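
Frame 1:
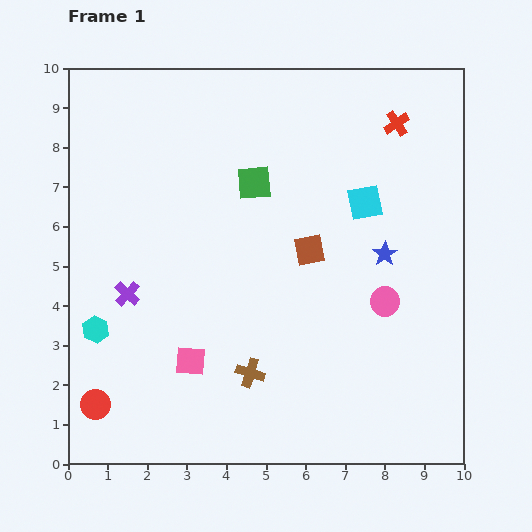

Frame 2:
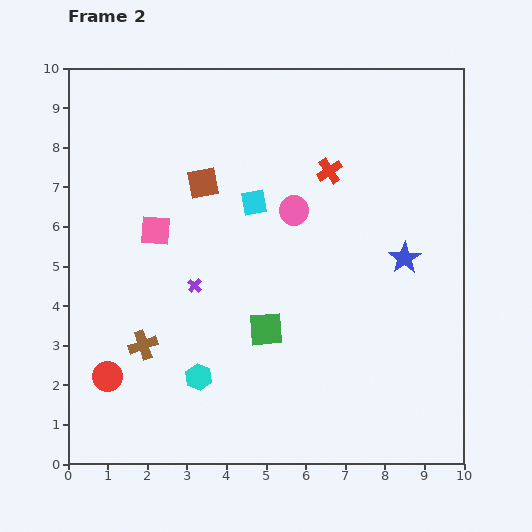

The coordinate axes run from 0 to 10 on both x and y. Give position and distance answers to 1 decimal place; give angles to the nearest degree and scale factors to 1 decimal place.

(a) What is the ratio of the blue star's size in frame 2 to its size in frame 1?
1.3×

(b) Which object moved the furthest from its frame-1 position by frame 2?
the green square

(moved 3.7; next 3.4)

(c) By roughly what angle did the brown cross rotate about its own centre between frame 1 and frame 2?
37° counter-clockwise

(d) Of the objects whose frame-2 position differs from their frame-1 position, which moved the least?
the blue star

(moved 0.5)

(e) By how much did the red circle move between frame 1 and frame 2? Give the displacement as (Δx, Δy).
(0.3, 0.7)

The red circle was at (0.7, 1.5) in frame 1 and (1.0, 2.2) in frame 2.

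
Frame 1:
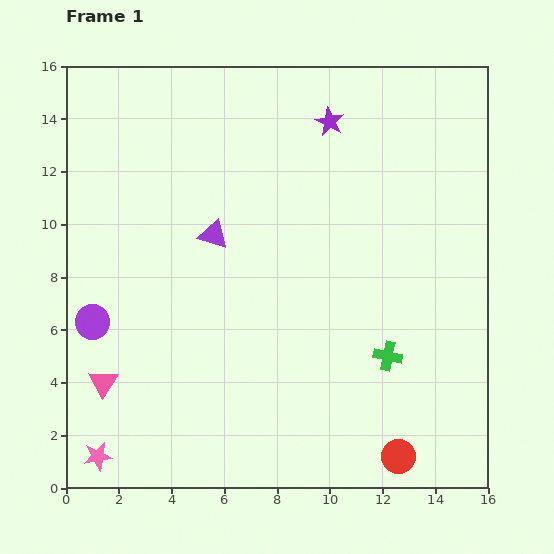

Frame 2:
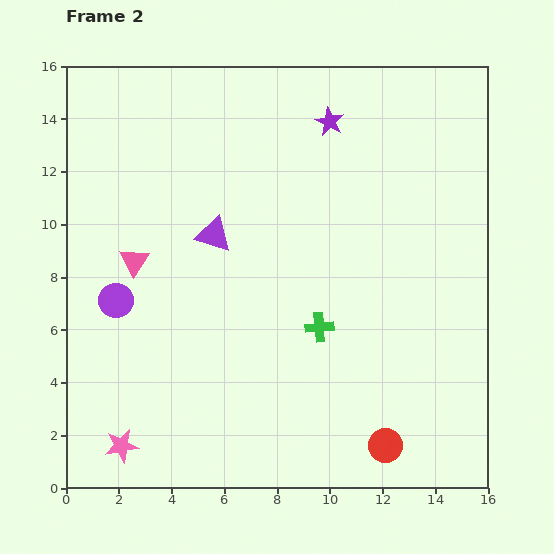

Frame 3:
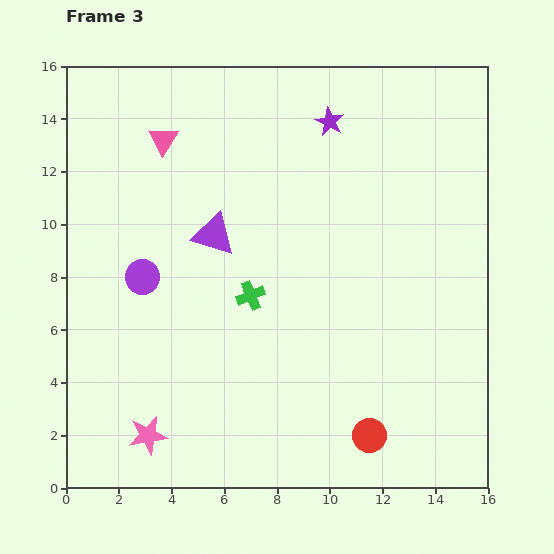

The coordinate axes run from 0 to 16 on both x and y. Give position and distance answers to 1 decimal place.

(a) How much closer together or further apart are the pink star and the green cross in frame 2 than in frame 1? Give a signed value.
-2.9

Distance in frame 1: 11.6. Distance in frame 2: 8.7.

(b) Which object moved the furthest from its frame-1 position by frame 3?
the pink triangle

(moved 9.5; next 5.7)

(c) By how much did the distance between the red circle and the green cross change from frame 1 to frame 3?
+3.2

Distance in frame 1: 3.8. Distance in frame 3: 7.0.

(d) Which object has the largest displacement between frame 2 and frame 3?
the pink triangle

(moved 4.7; next 2.9)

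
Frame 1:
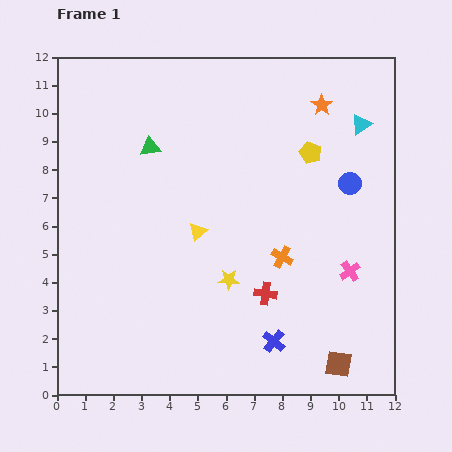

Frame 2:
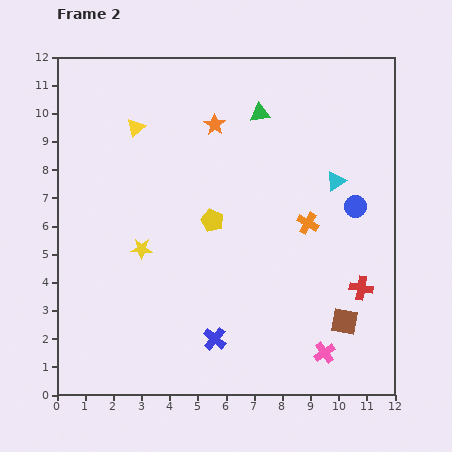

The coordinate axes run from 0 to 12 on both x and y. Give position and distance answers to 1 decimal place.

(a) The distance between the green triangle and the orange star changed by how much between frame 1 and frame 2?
-4.7

Distance in frame 1: 6.3. Distance in frame 2: 1.6.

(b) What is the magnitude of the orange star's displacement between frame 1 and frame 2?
3.9

The orange star moved from (9.4, 10.3) to (5.6, 9.6), a distance of √(3.8² + 0.7²) ≈ 3.9.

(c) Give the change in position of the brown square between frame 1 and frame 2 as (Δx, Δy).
(0.2, 1.5)

The brown square was at (10.0, 1.1) in frame 1 and (10.2, 2.6) in frame 2.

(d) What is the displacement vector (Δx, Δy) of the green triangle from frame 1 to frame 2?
(3.9, 1.2)

The green triangle was at (3.3, 8.8) in frame 1 and (7.2, 10.0) in frame 2.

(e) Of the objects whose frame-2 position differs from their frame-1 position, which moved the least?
the blue circle

(moved 0.8)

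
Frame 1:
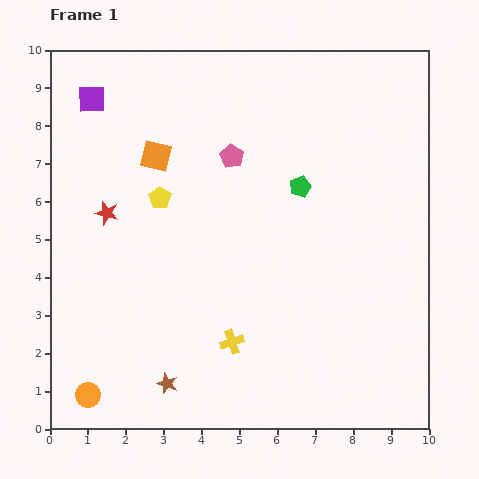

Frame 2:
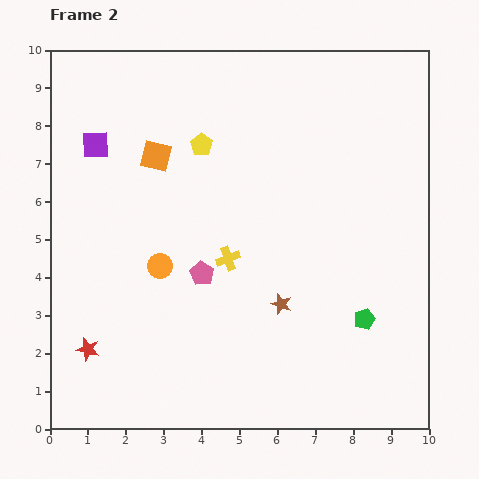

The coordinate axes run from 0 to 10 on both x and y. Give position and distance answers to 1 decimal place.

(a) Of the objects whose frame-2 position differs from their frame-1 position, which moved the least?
the purple square

(moved 1.2)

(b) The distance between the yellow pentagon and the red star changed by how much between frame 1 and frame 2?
+4.7

Distance in frame 1: 1.5. Distance in frame 2: 6.2.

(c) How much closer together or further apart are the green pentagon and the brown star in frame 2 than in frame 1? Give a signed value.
-4.1

Distance in frame 1: 6.3. Distance in frame 2: 2.2.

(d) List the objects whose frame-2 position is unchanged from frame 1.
the orange square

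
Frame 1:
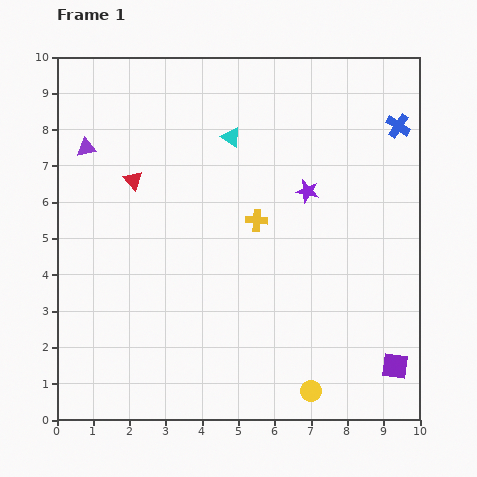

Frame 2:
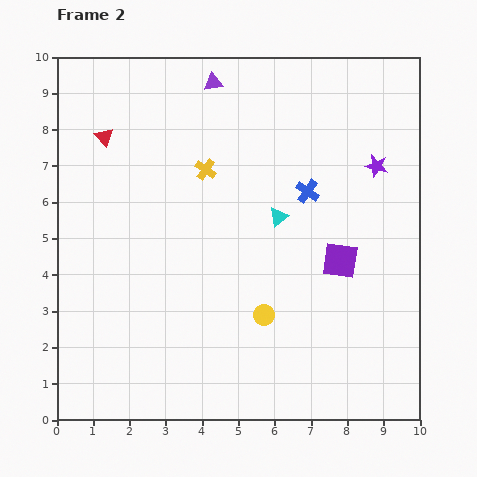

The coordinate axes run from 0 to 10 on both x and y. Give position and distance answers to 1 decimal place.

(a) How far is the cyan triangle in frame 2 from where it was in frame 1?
2.6

The cyan triangle moved from (4.8, 7.8) to (6.1, 5.6), a distance of √(1.3² + 2.2²) ≈ 2.6.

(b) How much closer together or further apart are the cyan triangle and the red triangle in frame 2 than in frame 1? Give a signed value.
+2.3

Distance in frame 1: 3.0. Distance in frame 2: 5.3.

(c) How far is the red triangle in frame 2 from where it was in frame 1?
1.4

The red triangle moved from (2.1, 6.6) to (1.3, 7.8), a distance of √(0.8² + 1.2²) ≈ 1.4.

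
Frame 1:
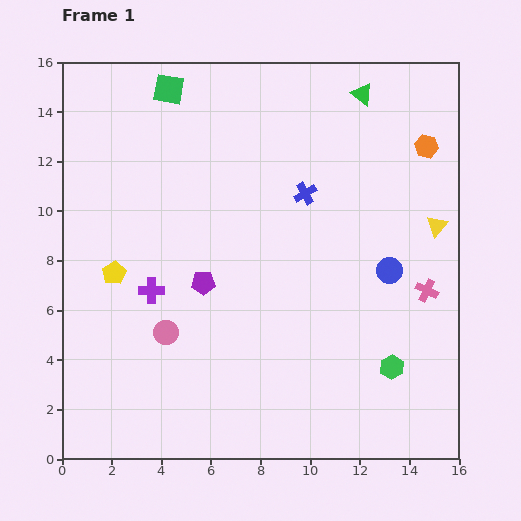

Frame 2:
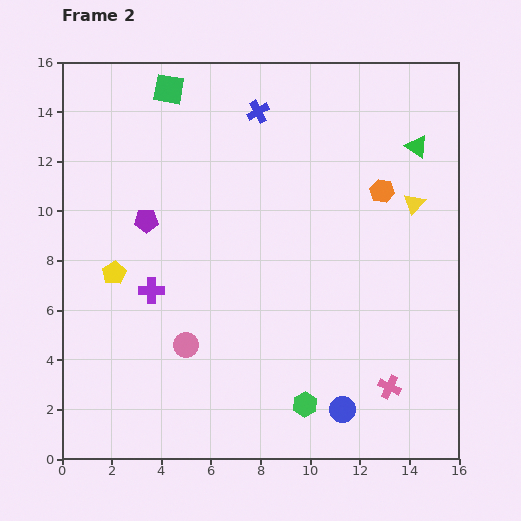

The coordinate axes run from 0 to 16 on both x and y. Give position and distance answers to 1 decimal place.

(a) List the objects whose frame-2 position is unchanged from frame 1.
the yellow pentagon, the green square, the purple cross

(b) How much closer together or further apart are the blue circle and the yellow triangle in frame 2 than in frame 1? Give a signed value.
+6.2

Distance in frame 1: 2.6. Distance in frame 2: 8.8.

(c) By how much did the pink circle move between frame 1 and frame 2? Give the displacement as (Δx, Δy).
(0.8, -0.5)

The pink circle was at (4.2, 5.1) in frame 1 and (5.0, 4.6) in frame 2.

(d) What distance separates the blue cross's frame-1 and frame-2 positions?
3.8

The blue cross moved from (9.8, 10.7) to (7.9, 14.0), a distance of √(1.9² + 3.3²) ≈ 3.8.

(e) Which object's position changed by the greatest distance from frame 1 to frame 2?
the blue circle

(moved 5.9; next 4.2)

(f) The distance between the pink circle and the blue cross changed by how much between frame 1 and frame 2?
+1.9

Distance in frame 1: 7.9. Distance in frame 2: 9.8.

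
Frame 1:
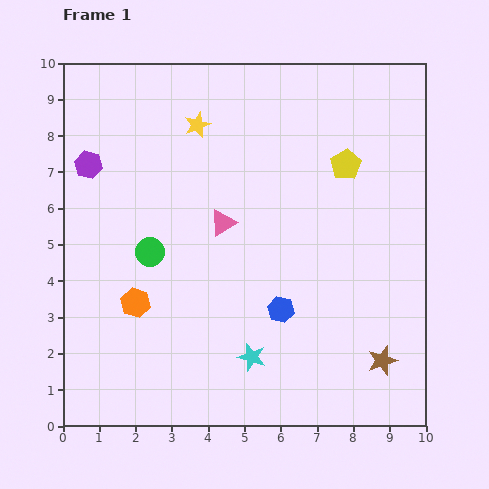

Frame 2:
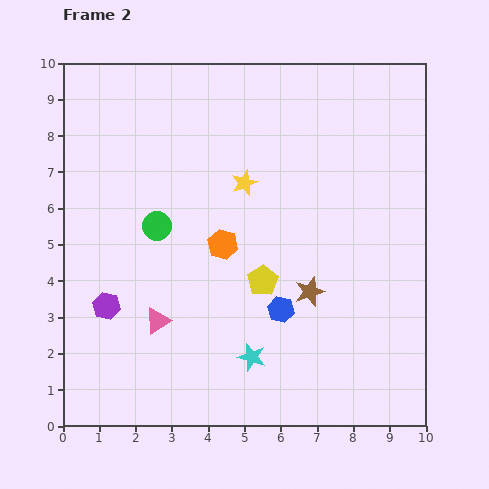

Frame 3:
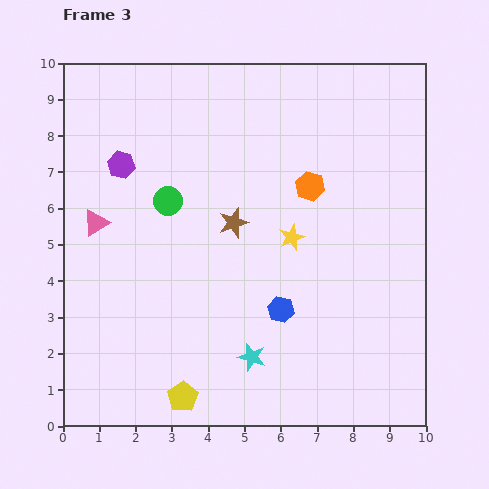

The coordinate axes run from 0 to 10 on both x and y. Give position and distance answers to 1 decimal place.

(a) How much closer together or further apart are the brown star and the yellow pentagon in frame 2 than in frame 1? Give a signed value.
-4.2

Distance in frame 1: 5.5. Distance in frame 2: 1.3.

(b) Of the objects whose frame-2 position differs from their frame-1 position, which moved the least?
the green circle

(moved 0.7)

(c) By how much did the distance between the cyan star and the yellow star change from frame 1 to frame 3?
-3.1

Distance in frame 1: 6.6. Distance in frame 3: 3.5.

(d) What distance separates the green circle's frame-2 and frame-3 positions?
0.8

The green circle moved from (2.6, 5.5) to (2.9, 6.2), a distance of √(0.3² + 0.7²) ≈ 0.8.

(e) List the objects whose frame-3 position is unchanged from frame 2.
the blue hexagon, the cyan star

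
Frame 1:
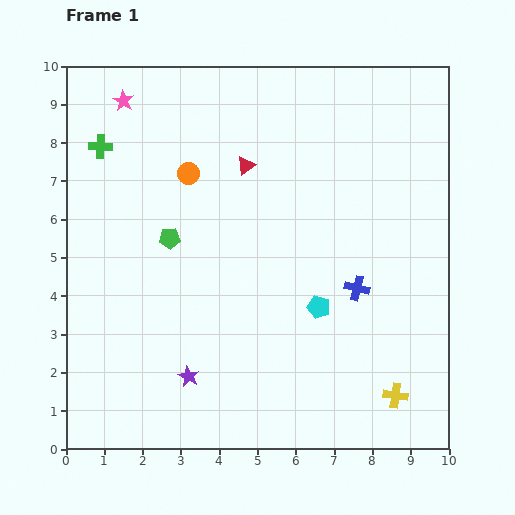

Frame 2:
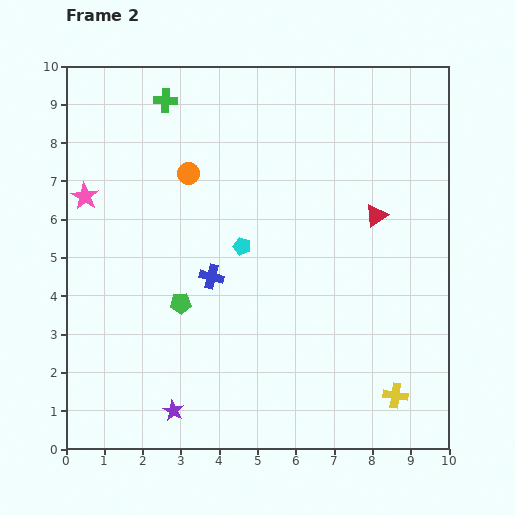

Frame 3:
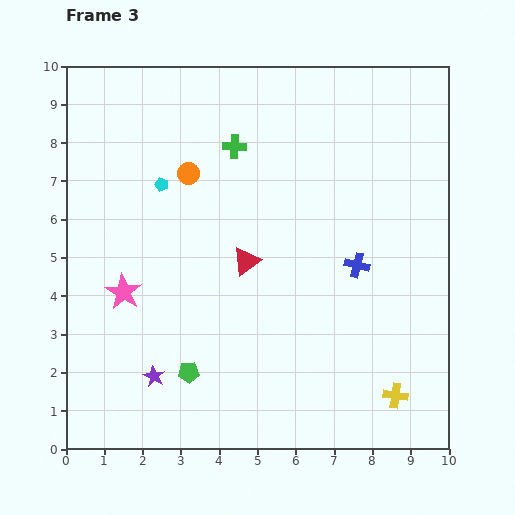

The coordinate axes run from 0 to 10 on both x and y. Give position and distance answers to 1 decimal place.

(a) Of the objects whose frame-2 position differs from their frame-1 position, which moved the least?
the purple star

(moved 1.0)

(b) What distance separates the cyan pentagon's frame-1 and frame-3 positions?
5.2

The cyan pentagon moved from (6.6, 3.7) to (2.5, 6.9), a distance of √(4.1² + 3.2²) ≈ 5.2.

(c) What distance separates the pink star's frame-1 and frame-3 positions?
5.0

The pink star moved from (1.5, 9.1) to (1.5, 4.1), a distance of √(0.0² + 5.0²) ≈ 5.0.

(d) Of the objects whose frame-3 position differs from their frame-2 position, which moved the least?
the purple star

(moved 1.0)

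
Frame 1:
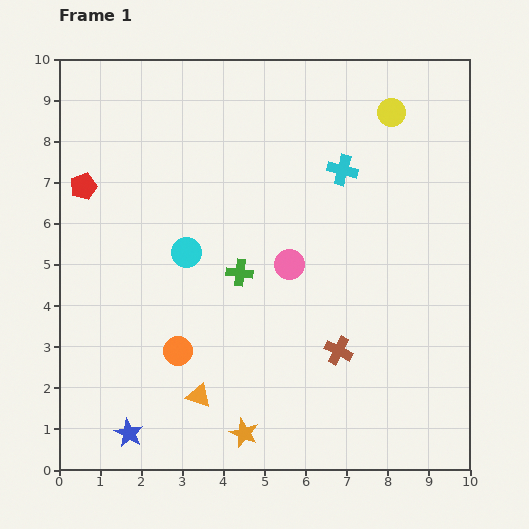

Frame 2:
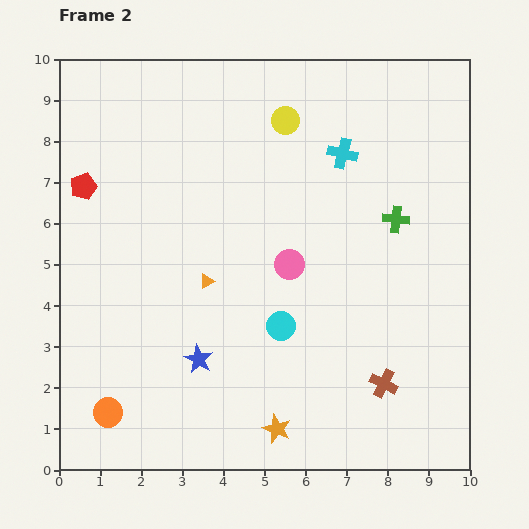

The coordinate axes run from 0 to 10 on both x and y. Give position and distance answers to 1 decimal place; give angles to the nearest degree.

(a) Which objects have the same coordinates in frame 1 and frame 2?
the pink circle, the red pentagon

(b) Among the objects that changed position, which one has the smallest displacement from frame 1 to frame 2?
the cyan cross

(moved 0.4)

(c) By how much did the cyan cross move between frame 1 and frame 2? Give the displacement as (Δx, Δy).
(0.0, 0.4)

The cyan cross was at (6.9, 7.3) in frame 1 and (6.9, 7.7) in frame 2.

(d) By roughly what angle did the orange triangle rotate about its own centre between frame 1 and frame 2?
46° counter-clockwise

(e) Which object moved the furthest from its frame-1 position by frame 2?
the green cross

(moved 4.0; next 2.9)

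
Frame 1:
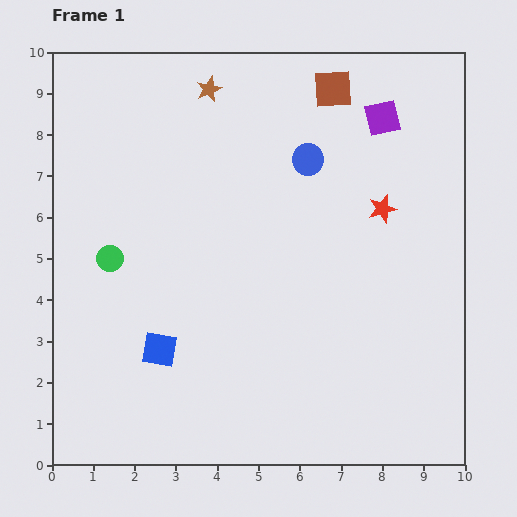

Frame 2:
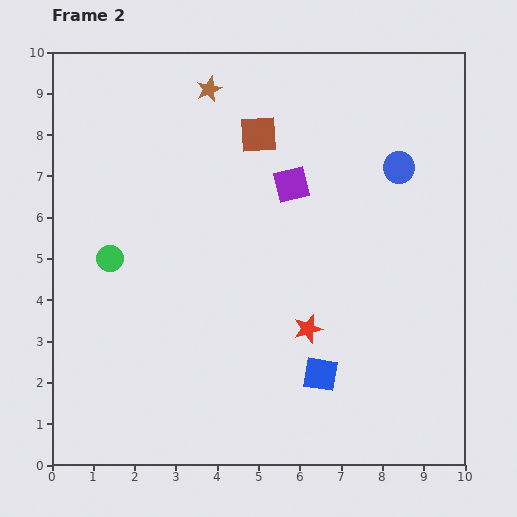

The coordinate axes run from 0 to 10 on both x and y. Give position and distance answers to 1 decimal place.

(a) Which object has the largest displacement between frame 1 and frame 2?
the blue square

(moved 3.9; next 3.4)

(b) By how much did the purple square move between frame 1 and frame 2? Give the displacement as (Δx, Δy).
(-2.2, -1.6)

The purple square was at (8.0, 8.4) in frame 1 and (5.8, 6.8) in frame 2.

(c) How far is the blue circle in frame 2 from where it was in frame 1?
2.2

The blue circle moved from (6.2, 7.4) to (8.4, 7.2), a distance of √(2.2² + 0.2²) ≈ 2.2.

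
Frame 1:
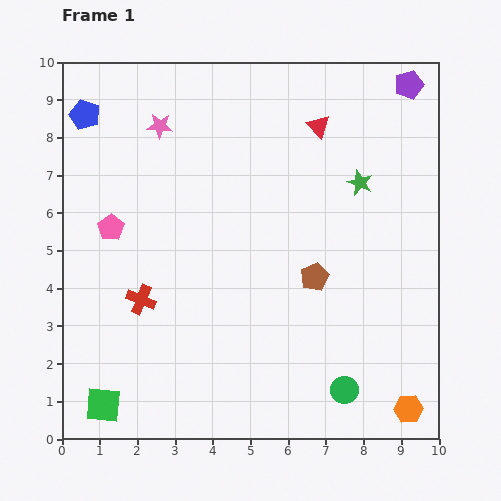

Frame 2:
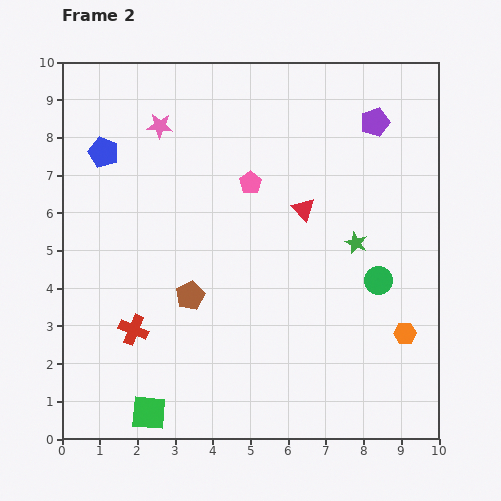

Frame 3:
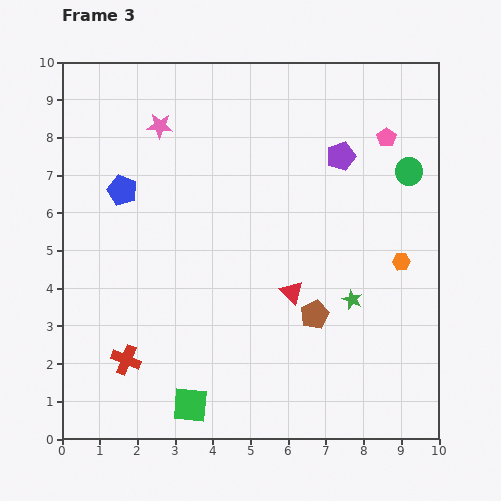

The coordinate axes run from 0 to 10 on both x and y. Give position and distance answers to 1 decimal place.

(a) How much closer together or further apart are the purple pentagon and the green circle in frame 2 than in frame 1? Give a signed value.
-4.1

Distance in frame 1: 8.3. Distance in frame 2: 4.2.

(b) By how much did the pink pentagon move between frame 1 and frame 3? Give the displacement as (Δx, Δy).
(7.3, 2.4)

The pink pentagon was at (1.3, 5.6) in frame 1 and (8.6, 8.0) in frame 3.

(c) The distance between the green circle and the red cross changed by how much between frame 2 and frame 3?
+2.4

Distance in frame 2: 6.6. Distance in frame 3: 9.0.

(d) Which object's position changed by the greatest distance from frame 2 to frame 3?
the pink pentagon

(moved 3.8; next 3.3)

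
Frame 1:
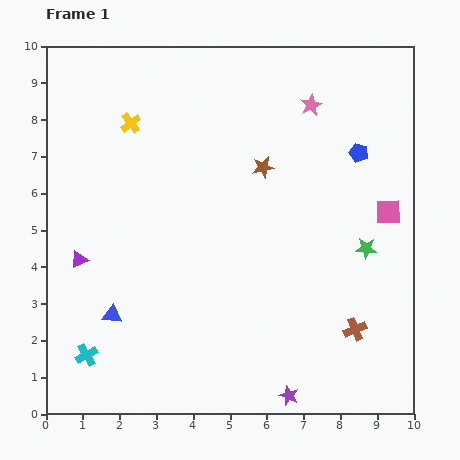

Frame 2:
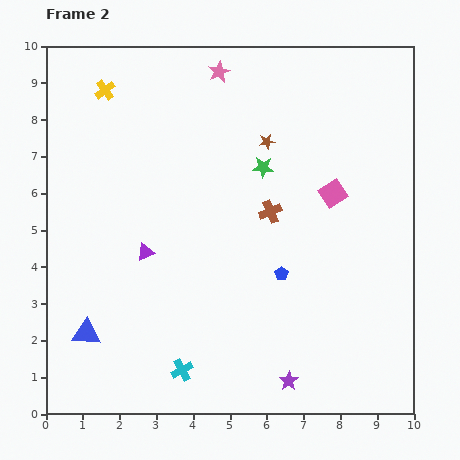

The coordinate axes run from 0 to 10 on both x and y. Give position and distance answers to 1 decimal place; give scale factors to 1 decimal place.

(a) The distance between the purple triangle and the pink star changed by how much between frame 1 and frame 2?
-2.3

Distance in frame 1: 7.6. Distance in frame 2: 5.3.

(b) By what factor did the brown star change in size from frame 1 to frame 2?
0.7×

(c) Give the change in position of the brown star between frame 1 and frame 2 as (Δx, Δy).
(0.1, 0.7)

The brown star was at (5.9, 6.7) in frame 1 and (6.0, 7.4) in frame 2.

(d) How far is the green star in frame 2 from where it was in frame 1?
3.6

The green star moved from (8.7, 4.5) to (5.9, 6.7), a distance of √(2.8² + 2.2²) ≈ 3.6.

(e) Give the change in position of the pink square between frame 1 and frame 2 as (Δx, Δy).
(-1.5, 0.5)

The pink square was at (9.3, 5.5) in frame 1 and (7.8, 6.0) in frame 2.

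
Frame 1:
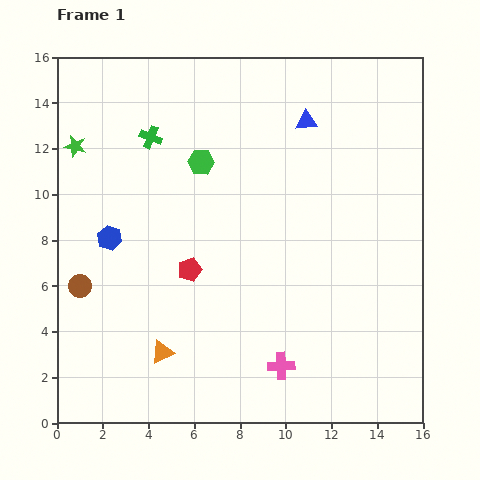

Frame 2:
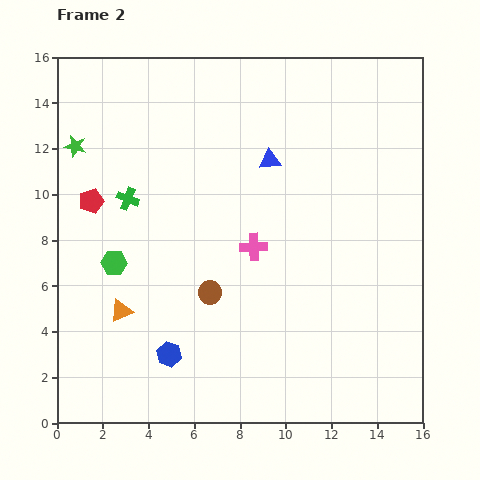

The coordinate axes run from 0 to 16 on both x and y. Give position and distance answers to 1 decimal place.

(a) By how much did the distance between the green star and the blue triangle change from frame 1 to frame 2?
-1.7

Distance in frame 1: 10.2. Distance in frame 2: 8.5.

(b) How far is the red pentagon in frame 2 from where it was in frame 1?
5.2

The red pentagon moved from (5.8, 6.7) to (1.5, 9.7), a distance of √(4.3² + 3.0²) ≈ 5.2.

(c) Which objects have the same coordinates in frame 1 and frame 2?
the green star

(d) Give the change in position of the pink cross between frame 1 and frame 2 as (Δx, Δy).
(-1.2, 5.2)

The pink cross was at (9.8, 2.5) in frame 1 and (8.6, 7.7) in frame 2.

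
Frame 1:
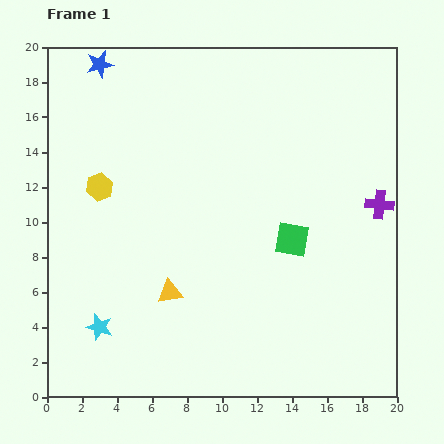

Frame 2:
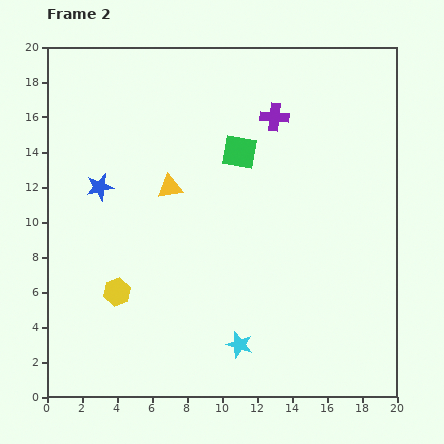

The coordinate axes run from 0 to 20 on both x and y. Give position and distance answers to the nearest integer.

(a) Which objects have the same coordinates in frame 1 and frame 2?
none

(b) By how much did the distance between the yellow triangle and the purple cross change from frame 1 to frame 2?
-6

Distance in frame 1: 13. Distance in frame 2: 7.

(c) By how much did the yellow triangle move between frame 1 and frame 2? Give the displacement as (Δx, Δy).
(0, 6)

The yellow triangle was at (7, 6) in frame 1 and (7, 12) in frame 2.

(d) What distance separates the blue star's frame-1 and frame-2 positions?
7

The blue star moved from (3, 19) to (3, 12), a distance of √(0² + 7²) ≈ 7.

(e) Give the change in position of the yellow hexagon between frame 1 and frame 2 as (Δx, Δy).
(1, -6)

The yellow hexagon was at (3, 12) in frame 1 and (4, 6) in frame 2.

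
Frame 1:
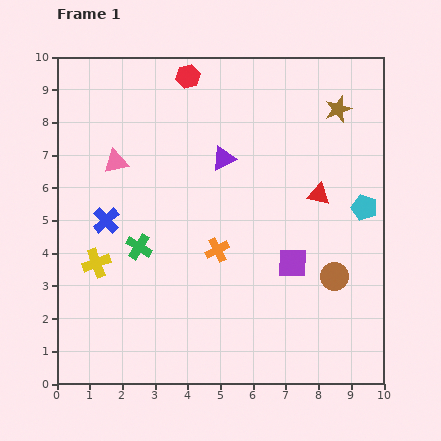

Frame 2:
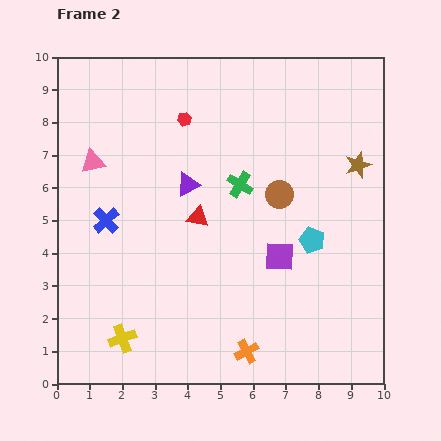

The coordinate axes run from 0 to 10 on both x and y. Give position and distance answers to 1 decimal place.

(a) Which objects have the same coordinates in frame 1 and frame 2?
the blue cross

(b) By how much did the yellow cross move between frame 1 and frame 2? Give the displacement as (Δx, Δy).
(0.8, -2.3)

The yellow cross was at (1.2, 3.7) in frame 1 and (2.0, 1.4) in frame 2.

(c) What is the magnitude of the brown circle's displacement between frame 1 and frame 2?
3.0

The brown circle moved from (8.5, 3.3) to (6.8, 5.8), a distance of √(1.7² + 2.5²) ≈ 3.0.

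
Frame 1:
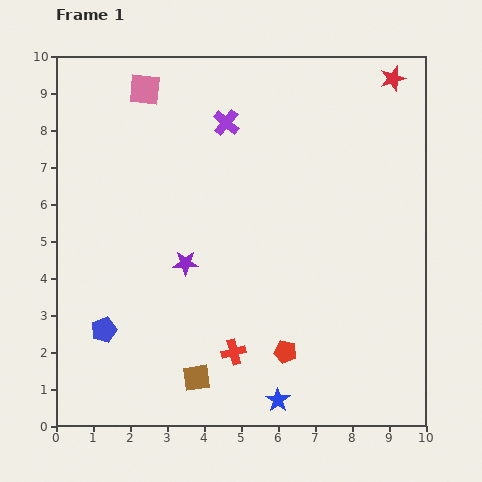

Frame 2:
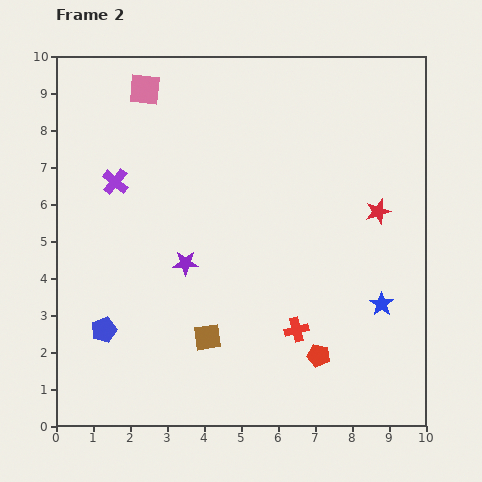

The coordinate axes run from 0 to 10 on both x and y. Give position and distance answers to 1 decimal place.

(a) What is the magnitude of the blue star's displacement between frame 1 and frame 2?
3.8

The blue star moved from (6.0, 0.7) to (8.8, 3.3), a distance of √(2.8² + 2.6²) ≈ 3.8.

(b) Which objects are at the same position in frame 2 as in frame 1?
the pink square, the blue pentagon, the purple star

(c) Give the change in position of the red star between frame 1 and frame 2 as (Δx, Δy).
(-0.4, -3.6)

The red star was at (9.1, 9.4) in frame 1 and (8.7, 5.8) in frame 2.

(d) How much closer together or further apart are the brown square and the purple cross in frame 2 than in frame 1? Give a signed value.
-2.0

Distance in frame 1: 6.9. Distance in frame 2: 4.9.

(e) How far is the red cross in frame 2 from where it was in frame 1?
1.8

The red cross moved from (4.8, 2.0) to (6.5, 2.6), a distance of √(1.7² + 0.6²) ≈ 1.8.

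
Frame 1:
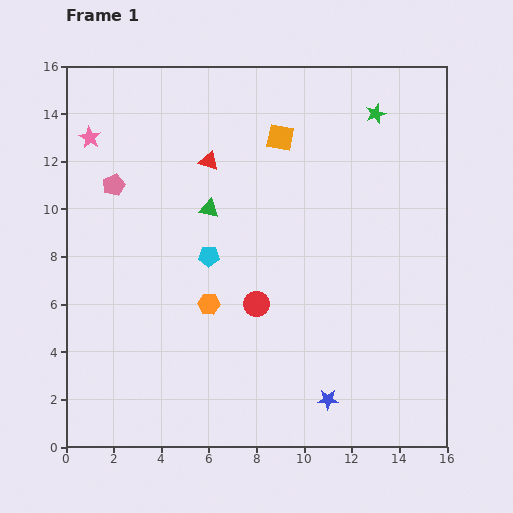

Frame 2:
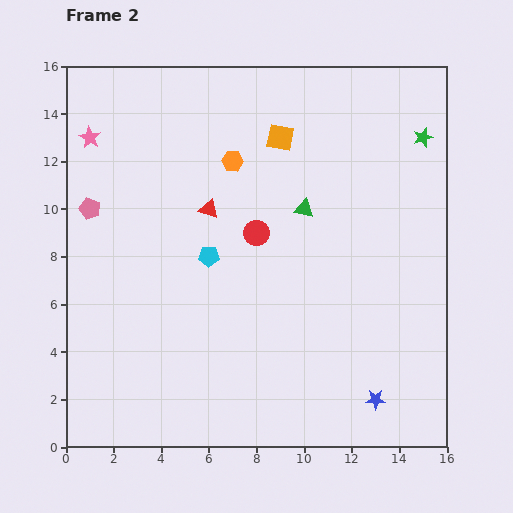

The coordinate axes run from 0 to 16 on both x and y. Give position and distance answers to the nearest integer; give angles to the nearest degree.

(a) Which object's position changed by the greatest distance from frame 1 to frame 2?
the orange hexagon

(moved 6; next 4)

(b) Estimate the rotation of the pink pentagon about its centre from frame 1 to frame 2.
30° counter-clockwise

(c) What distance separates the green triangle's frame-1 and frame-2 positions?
4

The green triangle moved from (6, 10) to (10, 10), a distance of √(4² + 0²) ≈ 4.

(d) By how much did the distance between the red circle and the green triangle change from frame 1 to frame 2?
-2

Distance in frame 1: 4. Distance in frame 2: 2.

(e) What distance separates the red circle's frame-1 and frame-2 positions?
3

The red circle moved from (8, 6) to (8, 9), a distance of √(0² + 3²) ≈ 3.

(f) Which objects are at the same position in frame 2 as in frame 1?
the cyan pentagon, the orange square, the pink star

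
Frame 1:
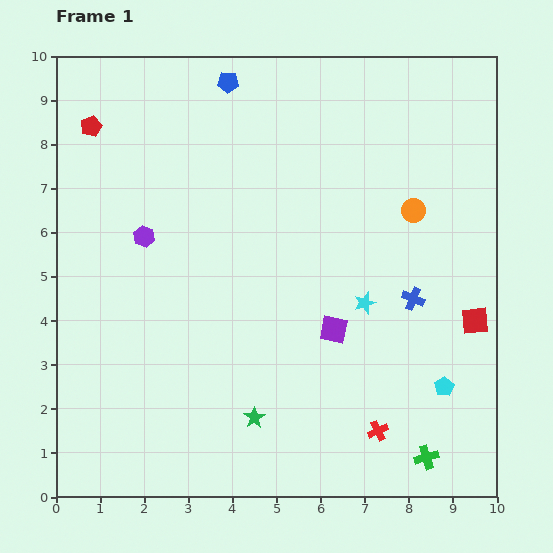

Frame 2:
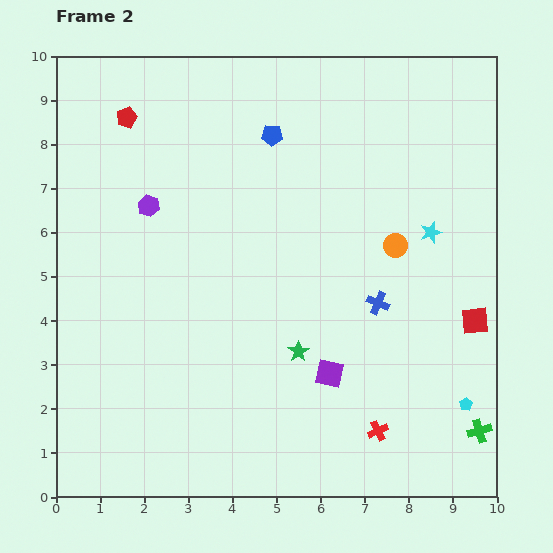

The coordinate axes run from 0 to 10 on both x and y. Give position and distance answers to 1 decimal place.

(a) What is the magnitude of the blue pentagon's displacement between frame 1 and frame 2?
1.6

The blue pentagon moved from (3.9, 9.4) to (4.9, 8.2), a distance of √(1.0² + 1.2²) ≈ 1.6.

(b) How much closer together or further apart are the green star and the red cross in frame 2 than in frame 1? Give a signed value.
-0.3

Distance in frame 1: 2.8. Distance in frame 2: 2.5.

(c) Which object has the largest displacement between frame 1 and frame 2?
the cyan star

(moved 2.2; next 1.8)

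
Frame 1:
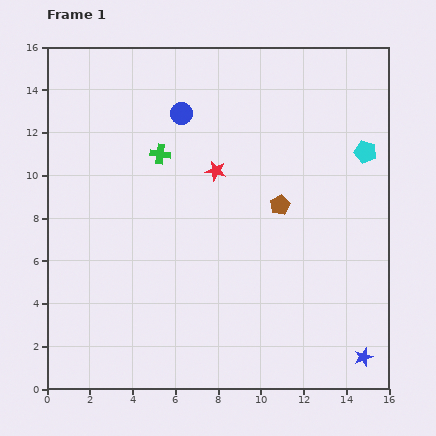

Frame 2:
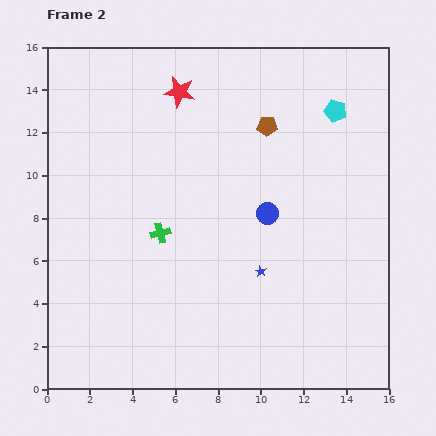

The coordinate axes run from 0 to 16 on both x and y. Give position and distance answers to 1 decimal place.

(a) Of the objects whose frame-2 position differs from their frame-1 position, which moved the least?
the cyan pentagon

(moved 2.4)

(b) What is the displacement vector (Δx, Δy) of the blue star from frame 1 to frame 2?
(-4.8, 4.0)

The blue star was at (14.8, 1.5) in frame 1 and (10.0, 5.5) in frame 2.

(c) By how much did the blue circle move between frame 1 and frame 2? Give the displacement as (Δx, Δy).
(4.0, -4.7)

The blue circle was at (6.3, 12.9) in frame 1 and (10.3, 8.2) in frame 2.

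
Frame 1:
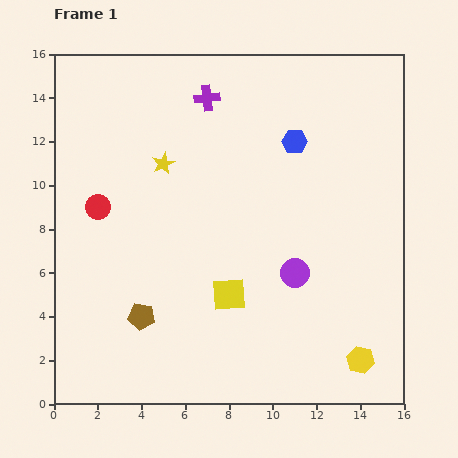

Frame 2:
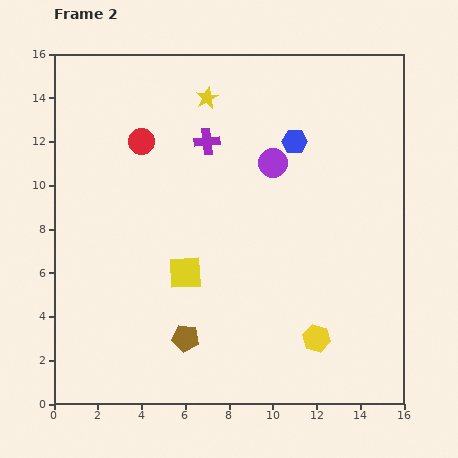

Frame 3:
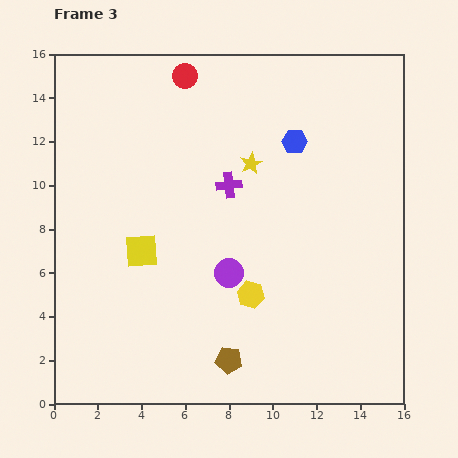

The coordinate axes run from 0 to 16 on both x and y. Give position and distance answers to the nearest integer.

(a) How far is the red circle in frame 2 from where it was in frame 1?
4

The red circle moved from (2, 9) to (4, 12), a distance of √(2² + 3²) ≈ 4.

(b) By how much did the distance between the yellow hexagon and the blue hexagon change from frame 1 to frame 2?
-1

Distance in frame 1: 10. Distance in frame 2: 9.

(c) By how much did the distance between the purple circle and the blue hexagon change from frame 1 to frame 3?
+1

Distance in frame 1: 6. Distance in frame 3: 7.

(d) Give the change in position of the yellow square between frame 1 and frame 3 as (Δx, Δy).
(-4, 2)

The yellow square was at (8, 5) in frame 1 and (4, 7) in frame 3.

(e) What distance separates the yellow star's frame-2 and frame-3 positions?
4

The yellow star moved from (7, 14) to (9, 11), a distance of √(2² + 3²) ≈ 4.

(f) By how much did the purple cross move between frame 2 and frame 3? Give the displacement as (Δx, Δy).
(1, -2)

The purple cross was at (7, 12) in frame 2 and (8, 10) in frame 3.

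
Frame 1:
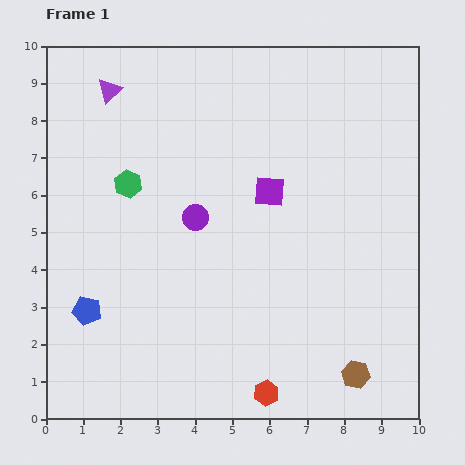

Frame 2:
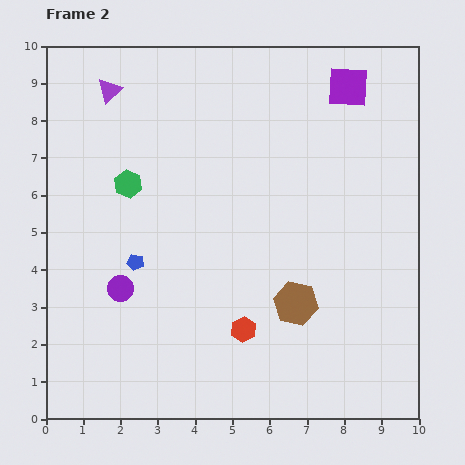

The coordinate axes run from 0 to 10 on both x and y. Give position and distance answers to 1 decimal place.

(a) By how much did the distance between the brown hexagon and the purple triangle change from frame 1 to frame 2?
-2.5

Distance in frame 1: 10.1. Distance in frame 2: 7.6.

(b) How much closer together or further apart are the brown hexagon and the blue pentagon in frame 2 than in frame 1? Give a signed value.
-3.0

Distance in frame 1: 7.4. Distance in frame 2: 4.4.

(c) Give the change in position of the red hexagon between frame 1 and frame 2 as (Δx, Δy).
(-0.6, 1.7)

The red hexagon was at (5.9, 0.7) in frame 1 and (5.3, 2.4) in frame 2.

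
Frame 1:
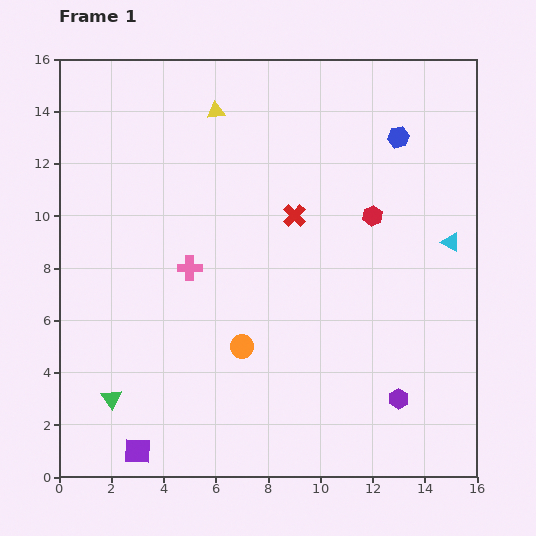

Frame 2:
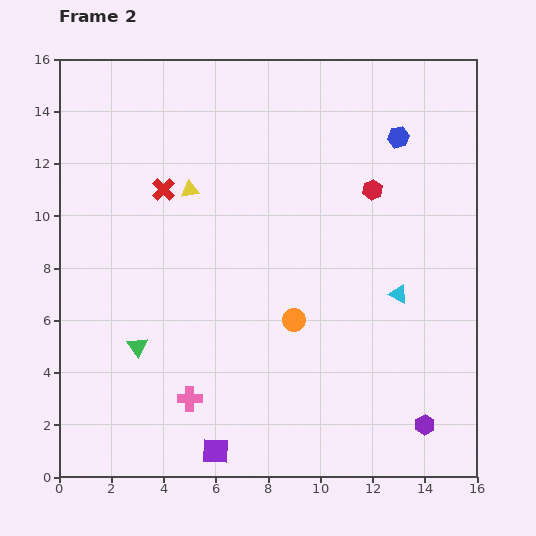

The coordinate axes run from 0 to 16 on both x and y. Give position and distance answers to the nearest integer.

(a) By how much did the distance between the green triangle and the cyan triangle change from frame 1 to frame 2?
-4

Distance in frame 1: 14. Distance in frame 2: 10.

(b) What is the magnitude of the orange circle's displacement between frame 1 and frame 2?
2

The orange circle moved from (7, 5) to (9, 6), a distance of √(2² + 1²) ≈ 2.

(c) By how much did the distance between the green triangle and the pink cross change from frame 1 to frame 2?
-3

Distance in frame 1: 6. Distance in frame 2: 3.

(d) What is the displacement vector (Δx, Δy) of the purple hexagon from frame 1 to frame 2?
(1, -1)

The purple hexagon was at (13, 3) in frame 1 and (14, 2) in frame 2.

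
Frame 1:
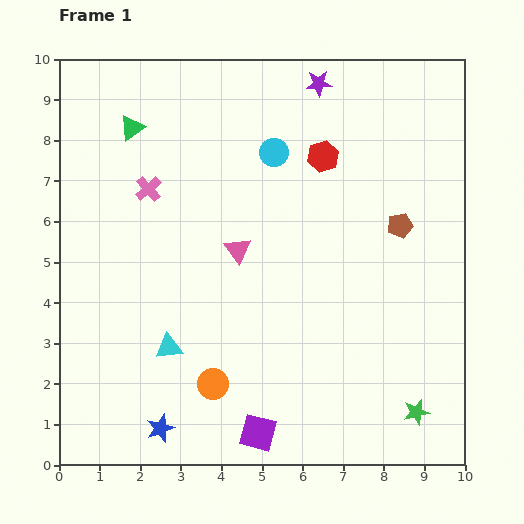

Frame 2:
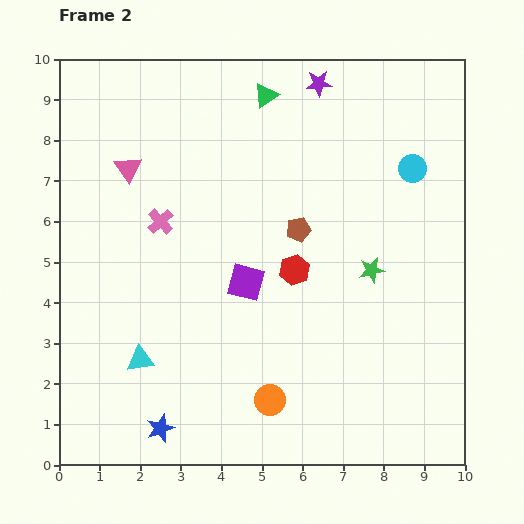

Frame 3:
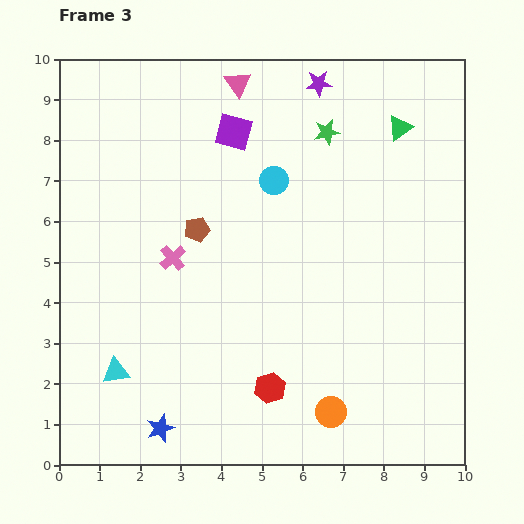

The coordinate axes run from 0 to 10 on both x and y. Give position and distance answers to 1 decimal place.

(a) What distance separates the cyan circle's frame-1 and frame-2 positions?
3.4

The cyan circle moved from (5.3, 7.7) to (8.7, 7.3), a distance of √(3.4² + 0.4²) ≈ 3.4.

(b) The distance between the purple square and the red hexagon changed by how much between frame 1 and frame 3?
-0.6

Distance in frame 1: 7.0. Distance in frame 3: 6.4.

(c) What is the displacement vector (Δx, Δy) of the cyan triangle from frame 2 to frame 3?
(-0.6, -0.3)

The cyan triangle was at (2.0, 2.6) in frame 2 and (1.4, 2.3) in frame 3.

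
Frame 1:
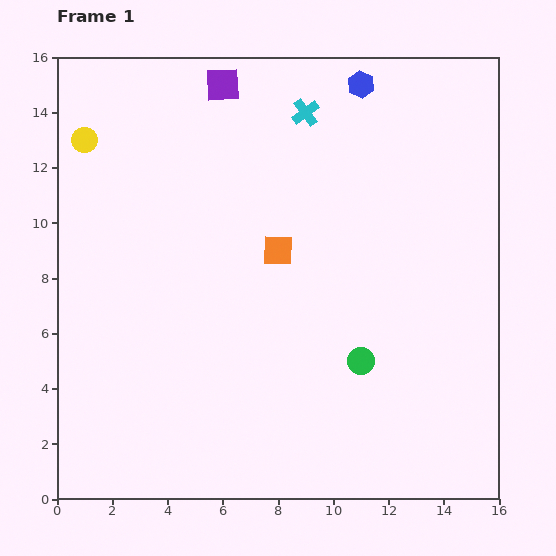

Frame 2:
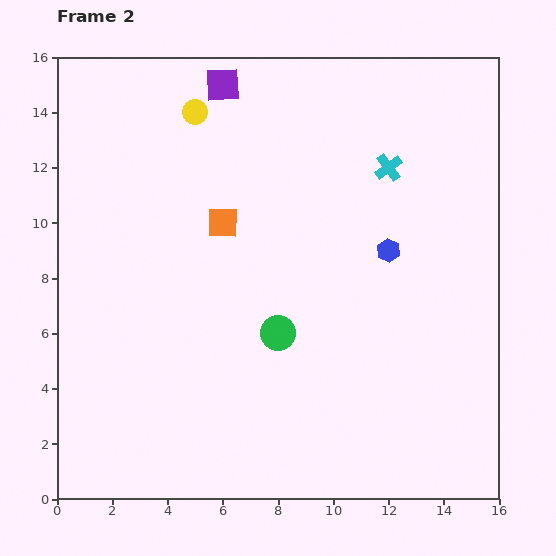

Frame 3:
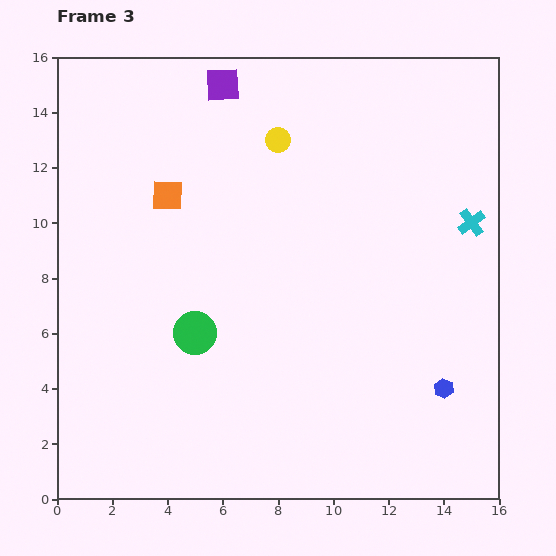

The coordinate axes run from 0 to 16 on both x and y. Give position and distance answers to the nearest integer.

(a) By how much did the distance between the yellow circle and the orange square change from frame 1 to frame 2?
-4

Distance in frame 1: 8. Distance in frame 2: 4.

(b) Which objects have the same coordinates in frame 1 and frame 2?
the purple square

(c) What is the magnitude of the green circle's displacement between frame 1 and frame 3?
6

The green circle moved from (11, 5) to (5, 6), a distance of √(6² + 1²) ≈ 6.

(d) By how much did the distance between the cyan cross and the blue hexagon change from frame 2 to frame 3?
+3

Distance in frame 2: 3. Distance in frame 3: 6.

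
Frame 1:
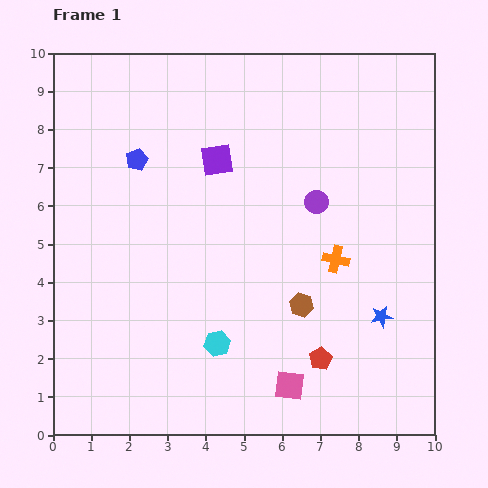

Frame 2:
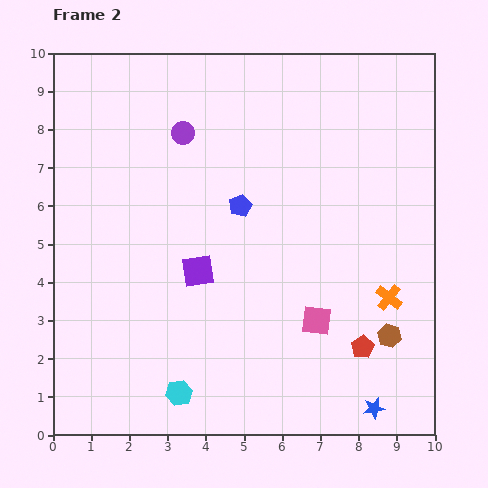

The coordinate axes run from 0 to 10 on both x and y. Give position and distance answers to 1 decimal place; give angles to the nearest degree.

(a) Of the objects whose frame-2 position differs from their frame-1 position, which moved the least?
the red pentagon

(moved 1.1)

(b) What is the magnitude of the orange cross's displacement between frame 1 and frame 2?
1.7

The orange cross moved from (7.4, 4.6) to (8.8, 3.6), a distance of √(1.4² + 1.0²) ≈ 1.7.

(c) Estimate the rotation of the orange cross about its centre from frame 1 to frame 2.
27° clockwise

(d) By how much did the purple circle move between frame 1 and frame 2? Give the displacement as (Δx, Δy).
(-3.5, 1.8)

The purple circle was at (6.9, 6.1) in frame 1 and (3.4, 7.9) in frame 2.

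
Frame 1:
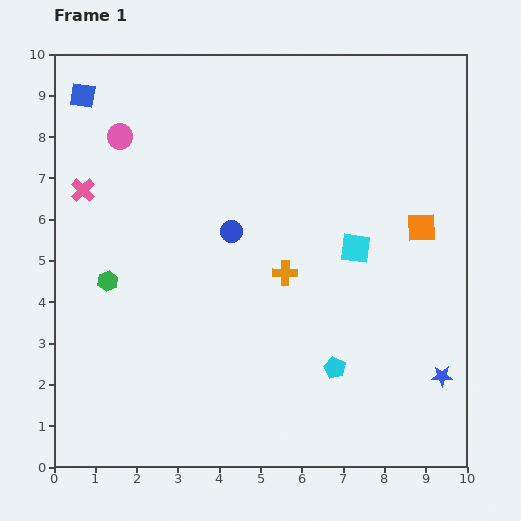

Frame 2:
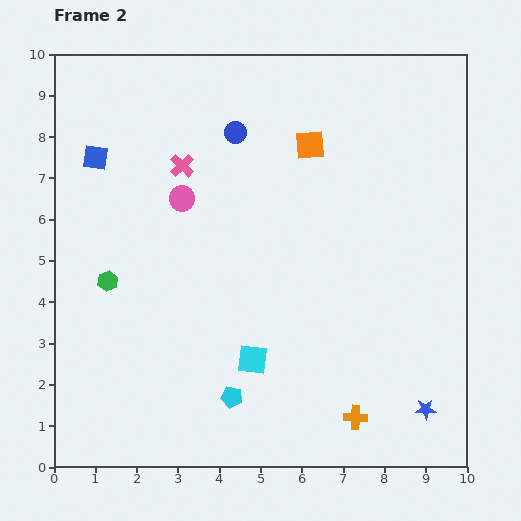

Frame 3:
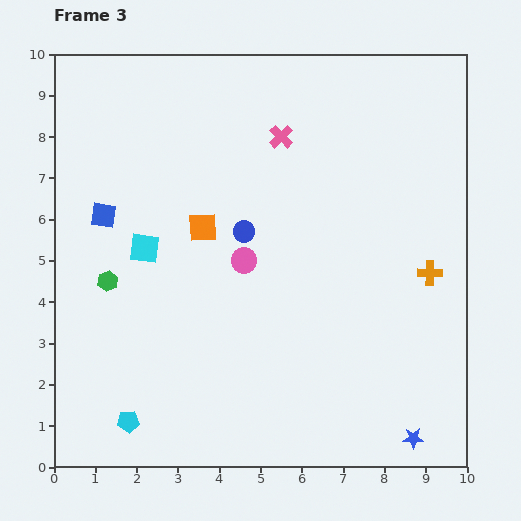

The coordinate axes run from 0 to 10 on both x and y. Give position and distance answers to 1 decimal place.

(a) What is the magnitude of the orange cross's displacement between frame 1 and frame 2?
3.9

The orange cross moved from (5.6, 4.7) to (7.3, 1.2), a distance of √(1.7² + 3.5²) ≈ 3.9.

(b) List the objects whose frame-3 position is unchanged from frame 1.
the green hexagon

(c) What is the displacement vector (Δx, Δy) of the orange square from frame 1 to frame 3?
(-5.3, 0.0)

The orange square was at (8.9, 5.8) in frame 1 and (3.6, 5.8) in frame 3.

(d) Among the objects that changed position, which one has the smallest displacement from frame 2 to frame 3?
the blue star

(moved 0.8)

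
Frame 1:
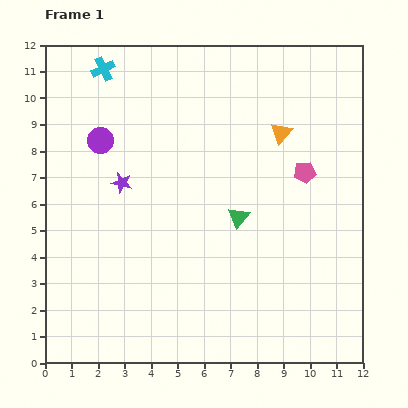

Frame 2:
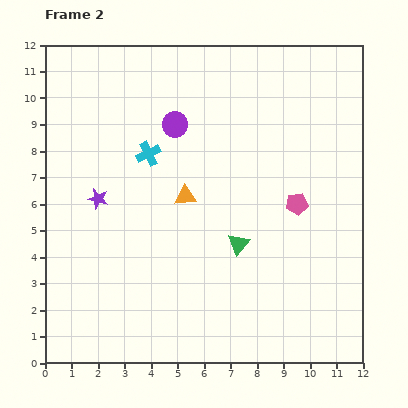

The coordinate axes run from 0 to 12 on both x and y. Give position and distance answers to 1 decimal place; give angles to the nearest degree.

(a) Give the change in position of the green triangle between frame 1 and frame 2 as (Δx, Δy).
(0.0, -1.0)

The green triangle was at (7.3, 5.5) in frame 1 and (7.3, 4.5) in frame 2.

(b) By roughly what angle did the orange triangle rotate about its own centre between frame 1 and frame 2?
46° clockwise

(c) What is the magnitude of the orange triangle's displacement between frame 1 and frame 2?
4.3

The orange triangle moved from (8.9, 8.7) to (5.3, 6.3), a distance of √(3.6² + 2.4²) ≈ 4.3.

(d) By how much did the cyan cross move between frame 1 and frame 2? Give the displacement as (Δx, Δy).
(1.7, -3.2)

The cyan cross was at (2.2, 11.1) in frame 1 and (3.9, 7.9) in frame 2.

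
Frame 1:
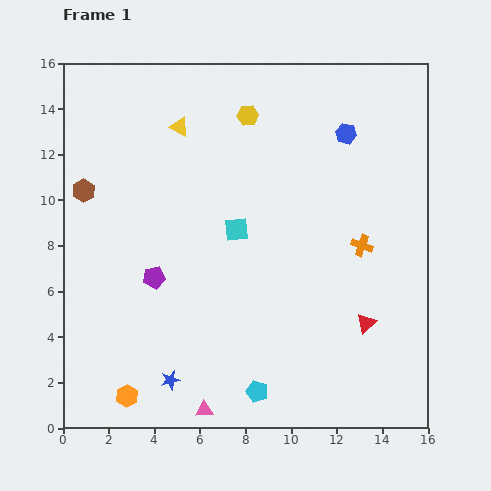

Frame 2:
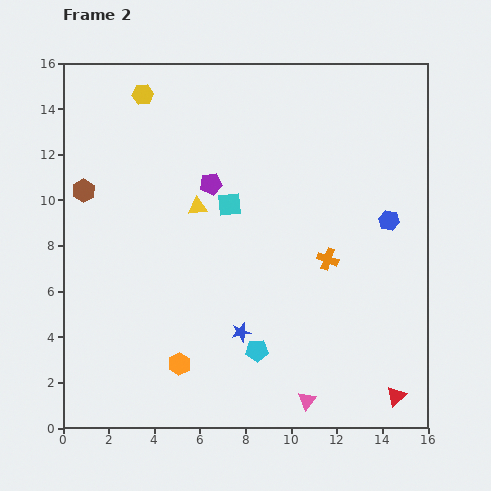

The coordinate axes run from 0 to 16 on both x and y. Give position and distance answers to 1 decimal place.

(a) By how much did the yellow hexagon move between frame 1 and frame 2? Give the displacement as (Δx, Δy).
(-4.6, 0.9)

The yellow hexagon was at (8.1, 13.7) in frame 1 and (3.5, 14.6) in frame 2.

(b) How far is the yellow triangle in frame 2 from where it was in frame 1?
3.6

The yellow triangle moved from (5.1, 13.2) to (5.9, 9.7), a distance of √(0.8² + 3.5²) ≈ 3.6.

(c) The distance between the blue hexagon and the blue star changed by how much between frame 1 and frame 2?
-5.2

Distance in frame 1: 13.3. Distance in frame 2: 8.1.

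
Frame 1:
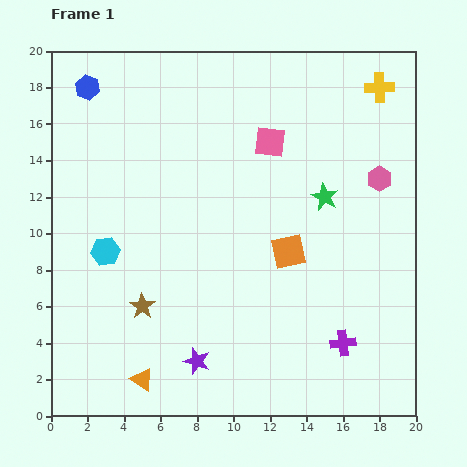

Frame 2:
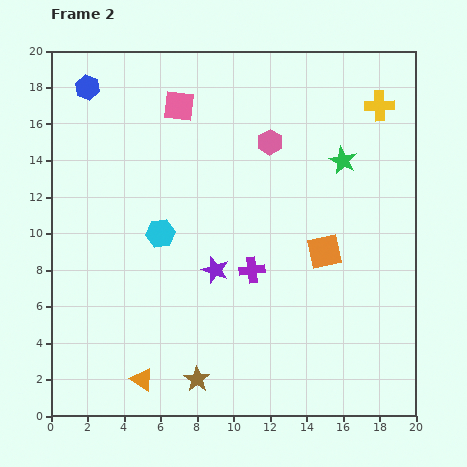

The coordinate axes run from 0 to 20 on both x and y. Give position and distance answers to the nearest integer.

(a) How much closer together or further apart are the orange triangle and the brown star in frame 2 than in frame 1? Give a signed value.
-1

Distance in frame 1: 4. Distance in frame 2: 3.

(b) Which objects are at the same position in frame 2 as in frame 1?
the blue hexagon, the orange triangle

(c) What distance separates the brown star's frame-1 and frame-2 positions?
5

The brown star moved from (5, 6) to (8, 2), a distance of √(3² + 4²) ≈ 5.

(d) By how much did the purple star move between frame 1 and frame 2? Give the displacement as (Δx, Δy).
(1, 5)

The purple star was at (8, 3) in frame 1 and (9, 8) in frame 2.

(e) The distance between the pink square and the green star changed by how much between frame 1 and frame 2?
+5

Distance in frame 1: 4. Distance in frame 2: 9.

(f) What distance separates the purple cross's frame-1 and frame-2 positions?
6

The purple cross moved from (16, 4) to (11, 8), a distance of √(5² + 4²) ≈ 6.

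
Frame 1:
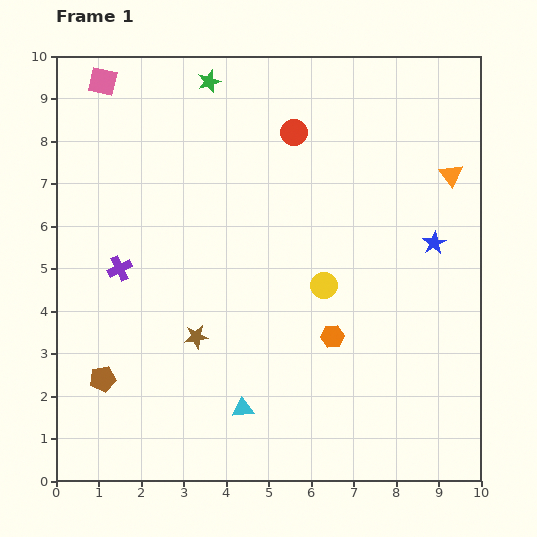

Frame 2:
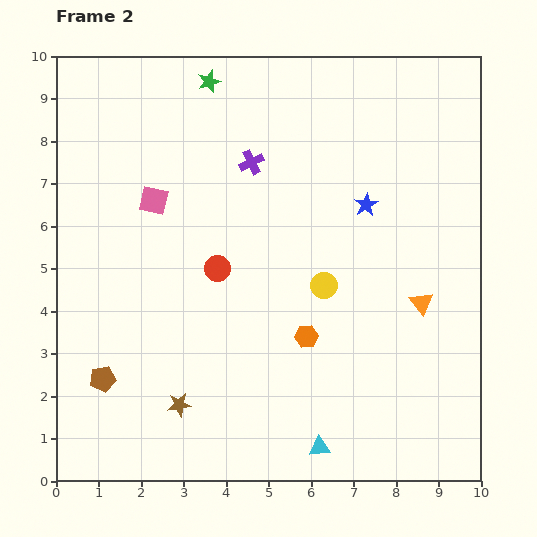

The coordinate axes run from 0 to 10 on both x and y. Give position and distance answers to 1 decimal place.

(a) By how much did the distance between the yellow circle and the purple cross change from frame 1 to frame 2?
-1.4

Distance in frame 1: 4.8. Distance in frame 2: 3.4.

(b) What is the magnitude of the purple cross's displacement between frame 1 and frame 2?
4.0

The purple cross moved from (1.5, 5.0) to (4.6, 7.5), a distance of √(3.1² + 2.5²) ≈ 4.0.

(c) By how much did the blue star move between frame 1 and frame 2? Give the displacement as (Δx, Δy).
(-1.6, 0.9)

The blue star was at (8.9, 5.6) in frame 1 and (7.3, 6.5) in frame 2.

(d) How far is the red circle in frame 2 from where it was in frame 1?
3.7

The red circle moved from (5.6, 8.2) to (3.8, 5.0), a distance of √(1.8² + 3.2²) ≈ 3.7.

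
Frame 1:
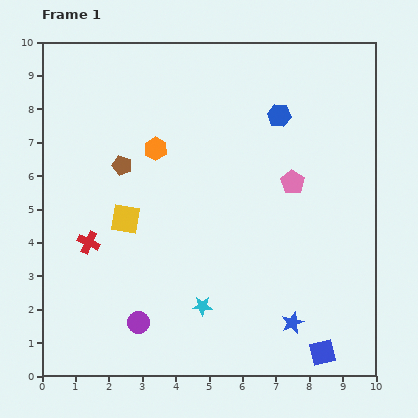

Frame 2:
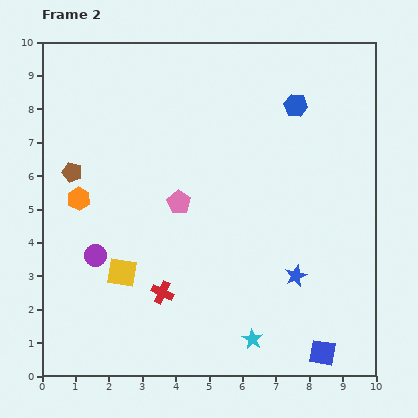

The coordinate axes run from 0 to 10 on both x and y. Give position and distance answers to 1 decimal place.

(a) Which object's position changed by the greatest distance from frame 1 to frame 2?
the pink pentagon

(moved 3.5; next 2.7)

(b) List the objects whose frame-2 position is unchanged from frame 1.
the blue square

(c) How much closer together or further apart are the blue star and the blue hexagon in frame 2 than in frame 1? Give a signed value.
-1.1

Distance in frame 1: 6.2. Distance in frame 2: 5.1.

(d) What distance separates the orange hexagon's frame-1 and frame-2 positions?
2.7

The orange hexagon moved from (3.4, 6.8) to (1.1, 5.3), a distance of √(2.3² + 1.5²) ≈ 2.7.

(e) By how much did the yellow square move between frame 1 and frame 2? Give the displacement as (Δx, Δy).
(-0.1, -1.6)

The yellow square was at (2.5, 4.7) in frame 1 and (2.4, 3.1) in frame 2.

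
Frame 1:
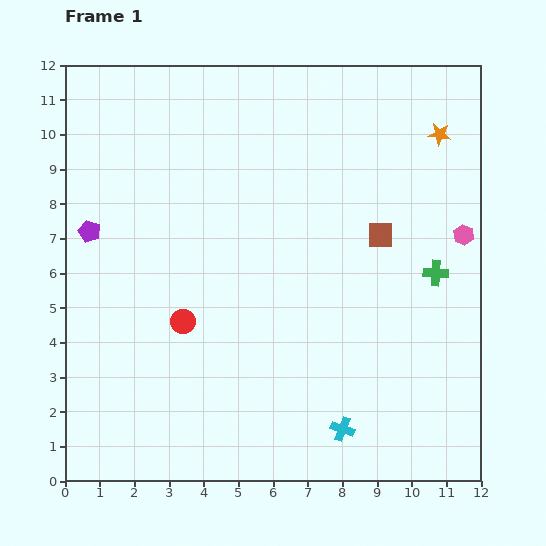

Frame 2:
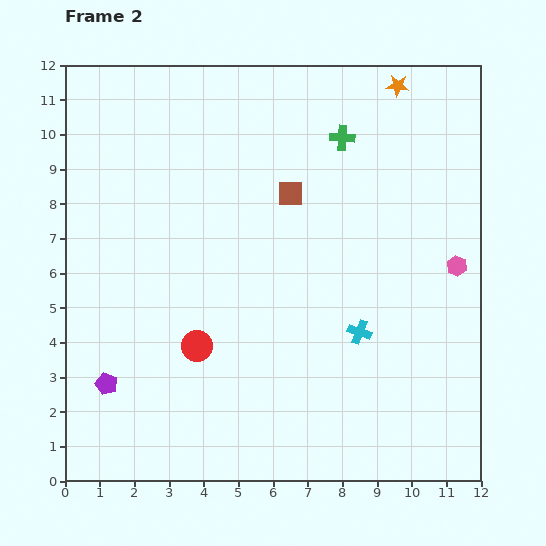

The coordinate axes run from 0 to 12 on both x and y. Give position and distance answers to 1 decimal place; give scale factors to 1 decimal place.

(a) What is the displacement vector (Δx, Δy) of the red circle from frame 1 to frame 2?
(0.4, -0.7)

The red circle was at (3.4, 4.6) in frame 1 and (3.8, 3.9) in frame 2.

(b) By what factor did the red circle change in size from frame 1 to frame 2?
1.3×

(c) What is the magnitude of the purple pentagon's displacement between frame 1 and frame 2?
4.4

The purple pentagon moved from (0.7, 7.2) to (1.2, 2.8), a distance of √(0.5² + 4.4²) ≈ 4.4.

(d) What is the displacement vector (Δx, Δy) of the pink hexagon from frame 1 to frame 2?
(-0.2, -0.9)

The pink hexagon was at (11.5, 7.1) in frame 1 and (11.3, 6.2) in frame 2.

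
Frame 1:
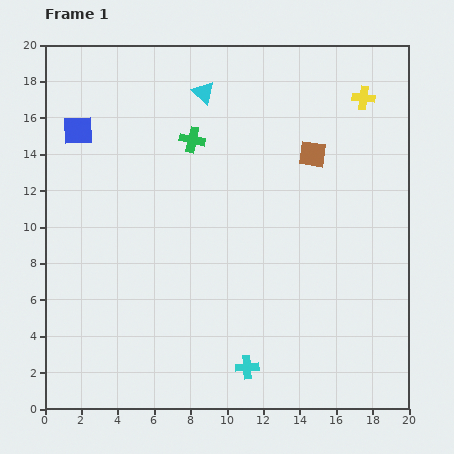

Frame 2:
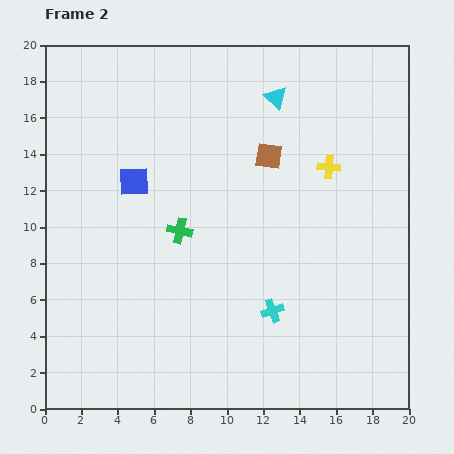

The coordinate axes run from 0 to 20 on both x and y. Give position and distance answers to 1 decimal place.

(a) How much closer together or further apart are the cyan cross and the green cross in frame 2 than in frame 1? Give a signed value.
-6.2

Distance in frame 1: 12.9. Distance in frame 2: 6.7.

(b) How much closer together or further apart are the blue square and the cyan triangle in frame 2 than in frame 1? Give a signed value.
+1.9

Distance in frame 1: 7.2. Distance in frame 2: 9.1.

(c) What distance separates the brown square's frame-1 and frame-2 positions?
2.4

The brown square moved from (14.7, 14.0) to (12.3, 13.9), a distance of √(2.4² + 0.1²) ≈ 2.4.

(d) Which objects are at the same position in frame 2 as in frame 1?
none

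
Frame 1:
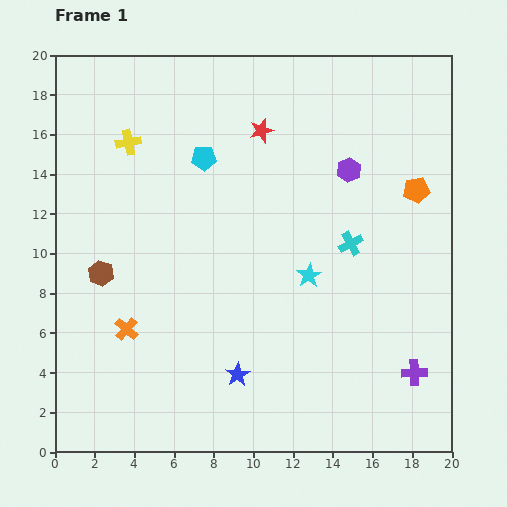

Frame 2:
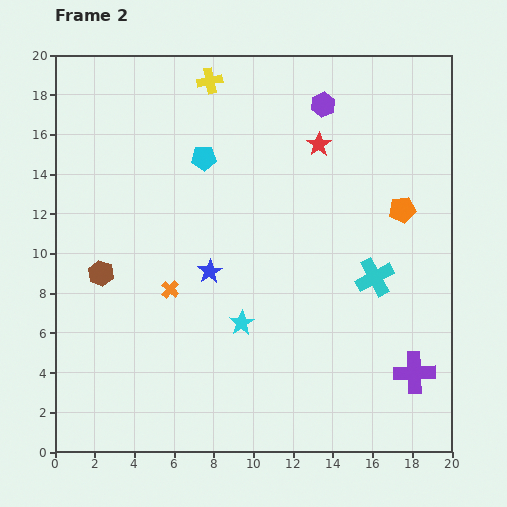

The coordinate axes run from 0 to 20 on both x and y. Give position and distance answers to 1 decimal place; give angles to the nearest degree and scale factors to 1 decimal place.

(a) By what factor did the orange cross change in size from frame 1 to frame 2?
0.8×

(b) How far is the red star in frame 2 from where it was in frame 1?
3.0

The red star moved from (10.4, 16.2) to (13.3, 15.5), a distance of √(2.9² + 0.7²) ≈ 3.0.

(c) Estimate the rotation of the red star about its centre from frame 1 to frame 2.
19° counter-clockwise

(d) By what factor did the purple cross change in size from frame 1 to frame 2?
1.6×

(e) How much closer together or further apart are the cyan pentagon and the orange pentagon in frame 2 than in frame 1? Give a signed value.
-0.5

Distance in frame 1: 10.8. Distance in frame 2: 10.3.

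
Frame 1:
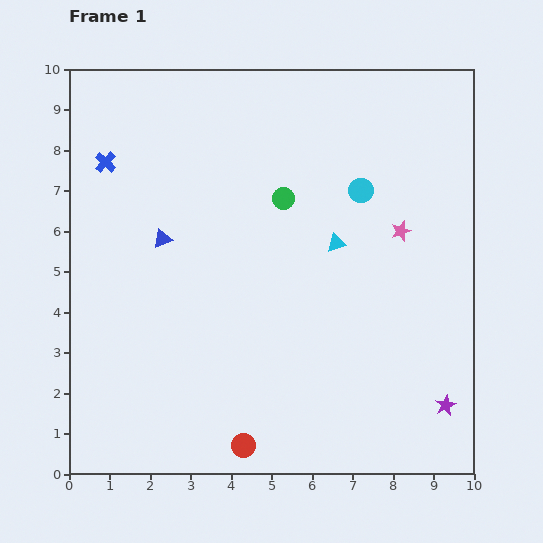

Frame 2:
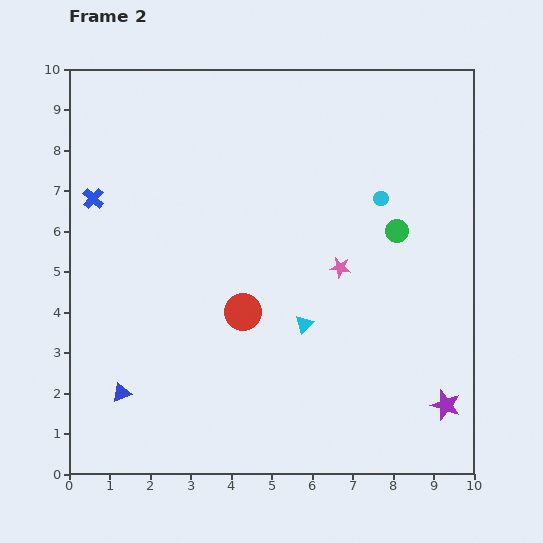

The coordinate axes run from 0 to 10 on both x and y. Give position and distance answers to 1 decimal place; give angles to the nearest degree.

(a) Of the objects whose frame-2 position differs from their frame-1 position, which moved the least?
the cyan circle

(moved 0.5)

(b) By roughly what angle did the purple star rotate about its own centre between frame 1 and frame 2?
27° counter-clockwise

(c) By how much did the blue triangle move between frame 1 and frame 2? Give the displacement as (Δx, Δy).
(-1.0, -3.8)

The blue triangle was at (2.3, 5.8) in frame 1 and (1.3, 2.0) in frame 2.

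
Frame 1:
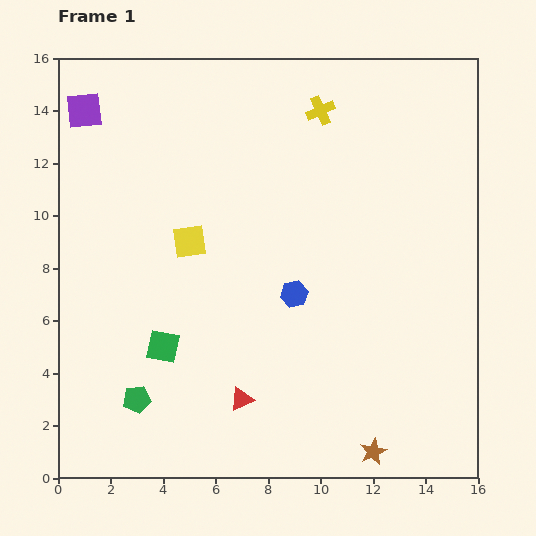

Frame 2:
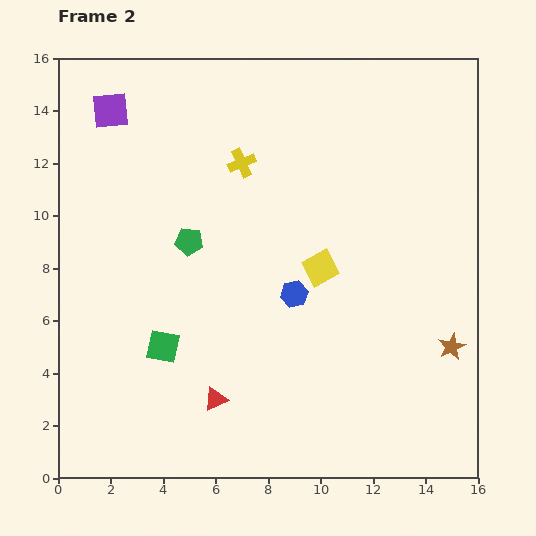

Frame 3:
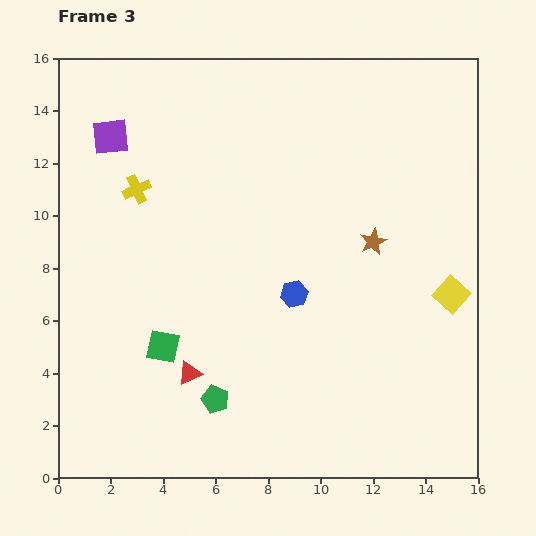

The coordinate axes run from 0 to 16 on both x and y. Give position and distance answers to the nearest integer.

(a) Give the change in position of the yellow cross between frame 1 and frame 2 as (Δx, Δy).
(-3, -2)

The yellow cross was at (10, 14) in frame 1 and (7, 12) in frame 2.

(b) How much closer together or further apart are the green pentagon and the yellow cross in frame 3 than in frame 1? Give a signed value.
-4

Distance in frame 1: 13. Distance in frame 3: 9.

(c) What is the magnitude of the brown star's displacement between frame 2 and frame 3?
5

The brown star moved from (15, 5) to (12, 9), a distance of √(3² + 4²) ≈ 5.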